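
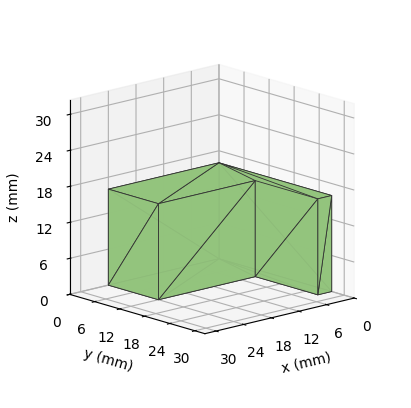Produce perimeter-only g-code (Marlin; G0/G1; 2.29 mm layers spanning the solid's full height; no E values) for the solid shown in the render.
Reading the render: the shape is an L-shaped prism: outer 24 × 27 mm, arm thicknesses ≈ 12 mm (horizontal) and 3 mm (vertical), extruded 16 mm in z (dimensions read to the nearest mm from the axis ticks). For the g-code, the solid's height is divided into equal slices at the stated Δz and each level perimeter traced with G1 moves after a G0 lift.

; perimeter-only toolpath
G21 ; units = mm
G90 ; absolute positioning
G28 ; home
; layer 1
G0 Z2.29
G0 X0.00 Y0.00
G1 X24.00 Y0.00
G1 X24.00 Y12.00
G1 X3.00 Y12.00
G1 X3.00 Y27.00
G1 X0.00 Y27.00
G1 X0.00 Y0.00
; layer 2
G0 Z4.57
G0 X0.00 Y0.00
G1 X24.00 Y0.00
G1 X24.00 Y12.00
G1 X3.00 Y12.00
G1 X3.00 Y27.00
G1 X0.00 Y27.00
G1 X0.00 Y0.00
; layer 3
G0 Z6.86
G0 X0.00 Y0.00
G1 X24.00 Y0.00
G1 X24.00 Y12.00
G1 X3.00 Y12.00
G1 X3.00 Y27.00
G1 X0.00 Y27.00
G1 X0.00 Y0.00
; layer 4
G0 Z9.14
G0 X0.00 Y0.00
G1 X24.00 Y0.00
G1 X24.00 Y12.00
G1 X3.00 Y12.00
G1 X3.00 Y27.00
G1 X0.00 Y27.00
G1 X0.00 Y0.00
; layer 5
G0 Z11.43
G0 X0.00 Y0.00
G1 X24.00 Y0.00
G1 X24.00 Y12.00
G1 X3.00 Y12.00
G1 X3.00 Y27.00
G1 X0.00 Y27.00
G1 X0.00 Y0.00
; layer 6
G0 Z13.71
G0 X0.00 Y0.00
G1 X24.00 Y0.00
G1 X24.00 Y12.00
G1 X3.00 Y12.00
G1 X3.00 Y27.00
G1 X0.00 Y27.00
G1 X0.00 Y0.00
; layer 7
G0 Z16.00
G0 X0.00 Y0.00
G1 X24.00 Y0.00
G1 X24.00 Y12.00
G1 X3.00 Y12.00
G1 X3.00 Y27.00
G1 X0.00 Y27.00
G1 X0.00 Y0.00
M2 ; end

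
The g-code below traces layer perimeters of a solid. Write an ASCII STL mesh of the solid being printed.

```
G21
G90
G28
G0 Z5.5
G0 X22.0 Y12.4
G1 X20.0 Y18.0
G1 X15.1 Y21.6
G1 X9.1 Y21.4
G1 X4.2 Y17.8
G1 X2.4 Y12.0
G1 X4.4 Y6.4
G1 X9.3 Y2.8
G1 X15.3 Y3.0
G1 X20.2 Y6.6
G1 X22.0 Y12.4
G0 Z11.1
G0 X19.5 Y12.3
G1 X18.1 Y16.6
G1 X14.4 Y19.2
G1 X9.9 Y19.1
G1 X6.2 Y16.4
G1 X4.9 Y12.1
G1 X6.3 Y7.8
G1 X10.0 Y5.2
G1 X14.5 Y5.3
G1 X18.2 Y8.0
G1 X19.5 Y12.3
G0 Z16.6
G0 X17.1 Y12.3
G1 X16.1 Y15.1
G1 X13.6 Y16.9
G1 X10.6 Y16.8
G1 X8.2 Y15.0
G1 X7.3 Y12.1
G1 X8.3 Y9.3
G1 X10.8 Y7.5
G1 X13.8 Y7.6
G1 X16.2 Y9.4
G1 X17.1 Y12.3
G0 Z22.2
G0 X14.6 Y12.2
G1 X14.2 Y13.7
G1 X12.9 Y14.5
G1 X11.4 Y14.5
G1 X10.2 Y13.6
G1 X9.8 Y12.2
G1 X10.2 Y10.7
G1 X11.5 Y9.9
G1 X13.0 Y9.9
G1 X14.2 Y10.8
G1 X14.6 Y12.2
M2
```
solid part
  facet normal 0.0000 0.0000 -1.0000
    outer loop
      vertex 15.8 23.9 0.0
      vertex 22.0 19.5 0.0
      vertex 24.4 12.4 0.0
    endloop
  endfacet
  facet normal 0.0000 0.0000 -1.0000
    outer loop
      vertex 8.3 23.7 0.0
      vertex 15.8 23.9 0.0
      vertex 24.4 12.4 0.0
    endloop
  endfacet
  facet normal 0.0000 0.0000 -1.0000
    outer loop
      vertex 2.2 19.2 0.0
      vertex 8.3 23.7 0.0
      vertex 24.4 12.4 0.0
    endloop
  endfacet
  facet normal 0.0000 0.0000 -1.0000
    outer loop
      vertex 0.0 12.0 0.0
      vertex 2.2 19.2 0.0
      vertex 24.4 12.4 0.0
    endloop
  endfacet
  facet normal 0.0000 0.0000 -1.0000
    outer loop
      vertex 2.4 4.9 0.0
      vertex 0.0 12.0 0.0
      vertex 24.4 12.4 0.0
    endloop
  endfacet
  facet normal 0.0000 0.0000 -1.0000
    outer loop
      vertex 8.6 0.5 0.0
      vertex 2.4 4.9 0.0
      vertex 24.4 12.4 0.0
    endloop
  endfacet
  facet normal 0.0000 0.0000 -1.0000
    outer loop
      vertex 16.1 0.7 0.0
      vertex 8.6 0.5 0.0
      vertex 24.4 12.4 0.0
    endloop
  endfacet
  facet normal 0.0000 0.0000 -1.0000
    outer loop
      vertex 22.2 5.2 0.0
      vertex 16.1 0.7 0.0
      vertex 24.4 12.4 0.0
    endloop
  endfacet
  facet normal 0.8736 0.2953 0.3869
    outer loop
      vertex 24.4 12.4 0.0
      vertex 22.0 19.5 0.0
      vertex 12.2 12.2 27.7
    endloop
  endfacet
  facet normal 0.5337 0.7520 0.3870
    outer loop
      vertex 22.0 19.5 0.0
      vertex 15.8 23.9 0.0
      vertex 12.2 12.2 27.7
    endloop
  endfacet
  facet normal -0.0246 0.9221 0.3863
    outer loop
      vertex 15.8 23.9 0.0
      vertex 8.3 23.7 0.0
      vertex 12.2 12.2 27.7
    endloop
  endfacet
  facet normal -0.5478 0.7426 0.3854
    outer loop
      vertex 8.3 23.7 0.0
      vertex 2.2 19.2 0.0
      vertex 12.2 12.2 27.7
    endloop
  endfacet
  facet normal -0.8820 0.2695 0.3865
    outer loop
      vertex 2.2 19.2 0.0
      vertex 0.0 12.0 0.0
      vertex 12.2 12.2 27.7
    endloop
  endfacet
  facet normal -0.8736 -0.2953 0.3869
    outer loop
      vertex 0.0 12.0 0.0
      vertex 2.4 4.9 0.0
      vertex 12.2 12.2 27.7
    endloop
  endfacet
  facet normal -0.5337 -0.7520 0.3870
    outer loop
      vertex 2.4 4.9 0.0
      vertex 8.6 0.5 0.0
      vertex 12.2 12.2 27.7
    endloop
  endfacet
  facet normal 0.0246 -0.9221 0.3863
    outer loop
      vertex 8.6 0.5 0.0
      vertex 16.1 0.7 0.0
      vertex 12.2 12.2 27.7
    endloop
  endfacet
  facet normal 0.5478 -0.7426 0.3854
    outer loop
      vertex 16.1 0.7 0.0
      vertex 22.2 5.2 0.0
      vertex 12.2 12.2 27.7
    endloop
  endfacet
  facet normal 0.8820 -0.2695 0.3865
    outer loop
      vertex 22.2 5.2 0.0
      vertex 24.4 12.4 0.0
      vertex 12.2 12.2 27.7
    endloop
  endfacet
endsolid part

The G0 Z moves step by Δz≈5.5 mm. The G1 loops shrink linearly with z, so the solid tapers from its base footprint up to z≈27.7. Closing with a flat bottom cap and the tapered top and triangulating gives 18 facets — a regular 10-sided pyramid, base circumscribed radius ≈ 12.2 mm, apex at z ≈ 27.7 mm.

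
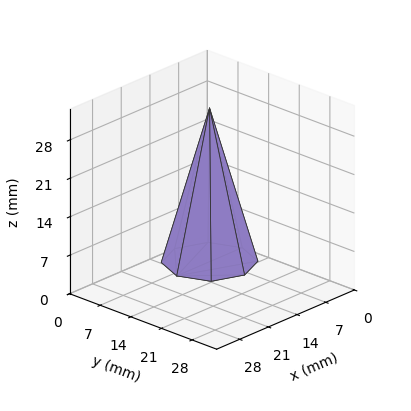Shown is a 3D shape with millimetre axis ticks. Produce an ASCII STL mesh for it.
Reading the render: the shape is a regular 8-sided pyramid, base circumscribed radius ≈ 8 mm, apex at z ≈ 28 mm (dimensions read to the nearest mm from the axis ticks). For the STL, each face is triangulated and given an outward normal.

solid part
  facet normal 0.0000 0.0000 -1.0000
    outer loop
      vertex 8.0 16.0 0.0
      vertex 13.7 13.7 0.0
      vertex 16.0 8.0 0.0
    endloop
  endfacet
  facet normal 0.0000 0.0000 -1.0000
    outer loop
      vertex 2.3 13.7 0.0
      vertex 8.0 16.0 0.0
      vertex 16.0 8.0 0.0
    endloop
  endfacet
  facet normal 0.0000 0.0000 -1.0000
    outer loop
      vertex 0.0 8.0 0.0
      vertex 2.3 13.7 0.0
      vertex 16.0 8.0 0.0
    endloop
  endfacet
  facet normal 0.0000 0.0000 -1.0000
    outer loop
      vertex 2.3 2.3 0.0
      vertex 0.0 8.0 0.0
      vertex 16.0 8.0 0.0
    endloop
  endfacet
  facet normal 0.0000 0.0000 -1.0000
    outer loop
      vertex 8.0 0.0 0.0
      vertex 2.3 2.3 0.0
      vertex 16.0 8.0 0.0
    endloop
  endfacet
  facet normal 0.0000 0.0000 -1.0000
    outer loop
      vertex 13.7 2.3 0.0
      vertex 8.0 0.0 0.0
      vertex 16.0 8.0 0.0
    endloop
  endfacet
  facet normal 0.8964 0.3617 0.2561
    outer loop
      vertex 16.0 8.0 0.0
      vertex 13.7 13.7 0.0
      vertex 8.0 8.0 28.0
    endloop
  endfacet
  facet normal 0.3617 0.8964 0.2561
    outer loop
      vertex 13.7 13.7 0.0
      vertex 8.0 16.0 0.0
      vertex 8.0 8.0 28.0
    endloop
  endfacet
  facet normal -0.3617 0.8964 0.2561
    outer loop
      vertex 8.0 16.0 0.0
      vertex 2.3 13.7 0.0
      vertex 8.0 8.0 28.0
    endloop
  endfacet
  facet normal -0.8964 0.3617 0.2561
    outer loop
      vertex 2.3 13.7 0.0
      vertex 0.0 8.0 0.0
      vertex 8.0 8.0 28.0
    endloop
  endfacet
  facet normal -0.8964 -0.3617 0.2561
    outer loop
      vertex 0.0 8.0 0.0
      vertex 2.3 2.3 0.0
      vertex 8.0 8.0 28.0
    endloop
  endfacet
  facet normal -0.3617 -0.8964 0.2561
    outer loop
      vertex 2.3 2.3 0.0
      vertex 8.0 0.0 0.0
      vertex 8.0 8.0 28.0
    endloop
  endfacet
  facet normal 0.3617 -0.8964 0.2561
    outer loop
      vertex 8.0 0.0 0.0
      vertex 13.7 2.3 0.0
      vertex 8.0 8.0 28.0
    endloop
  endfacet
  facet normal 0.8964 -0.3617 0.2561
    outer loop
      vertex 13.7 2.3 0.0
      vertex 16.0 8.0 0.0
      vertex 8.0 8.0 28.0
    endloop
  endfacet
endsolid part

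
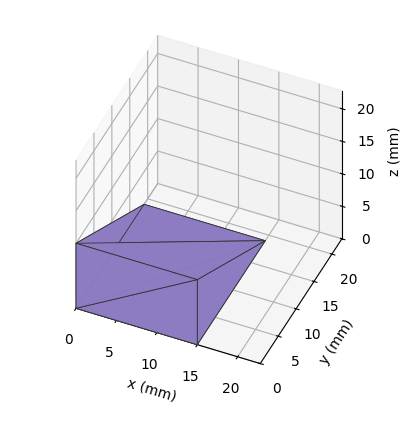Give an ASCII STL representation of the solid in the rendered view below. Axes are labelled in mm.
Reading the render: the shape is a wedge (ramp): 15 × 19 mm base, rising to 10 mm along the y=0 edge and sloping linearly to z=0 at y=19 (dimensions read to the nearest mm from the axis ticks). For the STL, each face is triangulated and given an outward normal.

solid part
  facet normal 0.0000 0.0000 -1.0000
    outer loop
      vertex 15.000 19.000 0.000
      vertex 15.000 0.000 0.000
      vertex 0.000 0.000 0.000
    endloop
  endfacet
  facet normal 0.0000 0.0000 -1.0000
    outer loop
      vertex 0.000 19.000 0.000
      vertex 15.000 19.000 0.000
      vertex 0.000 0.000 0.000
    endloop
  endfacet
  facet normal 0.0000 -1.0000 0.0000
    outer loop
      vertex 0.000 0.000 0.000
      vertex 15.000 0.000 0.000
      vertex 15.000 0.000 10.000
    endloop
  endfacet
  facet normal 0.0000 -1.0000 0.0000
    outer loop
      vertex 0.000 0.000 0.000
      vertex 15.000 0.000 10.000
      vertex 0.000 0.000 10.000
    endloop
  endfacet
  facet normal 0.0000 0.4657 0.8849
    outer loop
      vertex 0.000 0.000 10.000
      vertex 15.000 0.000 10.000
      vertex 15.000 19.000 0.000
    endloop
  endfacet
  facet normal 0.0000 0.4657 0.8849
    outer loop
      vertex 0.000 0.000 10.000
      vertex 15.000 19.000 0.000
      vertex 0.000 19.000 0.000
    endloop
  endfacet
  facet normal -1.0000 0.0000 0.0000
    outer loop
      vertex 0.000 0.000 10.000
      vertex 0.000 19.000 0.000
      vertex 0.000 0.000 0.000
    endloop
  endfacet
  facet normal 1.0000 0.0000 0.0000
    outer loop
      vertex 15.000 0.000 0.000
      vertex 15.000 19.000 0.000
      vertex 15.000 0.000 10.000
    endloop
  endfacet
endsolid part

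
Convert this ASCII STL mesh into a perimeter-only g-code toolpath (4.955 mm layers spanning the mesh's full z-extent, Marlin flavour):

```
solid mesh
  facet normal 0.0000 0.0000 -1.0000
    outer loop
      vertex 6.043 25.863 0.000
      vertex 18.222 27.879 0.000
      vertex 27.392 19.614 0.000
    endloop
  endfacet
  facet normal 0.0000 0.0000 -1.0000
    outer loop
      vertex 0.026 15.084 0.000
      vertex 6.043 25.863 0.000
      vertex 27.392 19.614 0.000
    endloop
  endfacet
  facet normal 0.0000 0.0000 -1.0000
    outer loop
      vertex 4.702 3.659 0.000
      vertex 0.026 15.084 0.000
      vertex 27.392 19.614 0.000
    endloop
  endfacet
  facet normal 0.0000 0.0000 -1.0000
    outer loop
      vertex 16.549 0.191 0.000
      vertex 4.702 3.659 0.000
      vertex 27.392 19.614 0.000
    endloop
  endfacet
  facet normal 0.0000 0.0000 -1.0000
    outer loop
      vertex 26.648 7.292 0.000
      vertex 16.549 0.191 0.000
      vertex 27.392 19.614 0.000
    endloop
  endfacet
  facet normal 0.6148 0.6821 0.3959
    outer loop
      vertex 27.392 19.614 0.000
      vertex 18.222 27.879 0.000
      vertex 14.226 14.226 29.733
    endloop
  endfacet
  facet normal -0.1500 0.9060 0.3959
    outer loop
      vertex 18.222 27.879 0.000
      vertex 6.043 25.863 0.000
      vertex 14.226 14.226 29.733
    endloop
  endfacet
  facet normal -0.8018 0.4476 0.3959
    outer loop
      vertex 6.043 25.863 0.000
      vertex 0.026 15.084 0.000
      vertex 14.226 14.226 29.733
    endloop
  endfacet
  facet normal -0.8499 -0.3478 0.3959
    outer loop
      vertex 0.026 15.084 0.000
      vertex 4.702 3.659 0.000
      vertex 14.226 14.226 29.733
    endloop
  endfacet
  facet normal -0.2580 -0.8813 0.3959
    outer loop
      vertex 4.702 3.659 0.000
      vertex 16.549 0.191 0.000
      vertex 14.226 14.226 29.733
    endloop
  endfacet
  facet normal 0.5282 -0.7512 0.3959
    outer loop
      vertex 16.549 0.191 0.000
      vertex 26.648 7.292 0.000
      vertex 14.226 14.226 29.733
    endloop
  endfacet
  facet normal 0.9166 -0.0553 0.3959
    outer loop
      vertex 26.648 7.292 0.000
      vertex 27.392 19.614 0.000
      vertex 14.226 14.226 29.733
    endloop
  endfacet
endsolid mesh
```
; perimeter-only toolpath
G21 ; units = mm
G90 ; absolute positioning
G28 ; home
; layer 1
G0 Z4.955
G0 X25.198 Y18.716
G1 X17.556 Y25.604
G1 X7.407 Y23.924
G1 X2.393 Y14.941
G1 X6.289 Y5.420
G1 X16.162 Y2.530
G1 X24.578 Y8.448
G1 X25.198 Y18.716
; layer 2
G0 Z9.911
G0 X23.003 Y17.818
G1 X16.890 Y23.328
G1 X8.771 Y21.984
G1 X4.759 Y14.798
G1 X7.877 Y7.181
G1 X15.775 Y4.869
G1 X22.507 Y9.603
G1 X23.003 Y17.818
; layer 3
G0 Z14.866
G0 X20.809 Y16.920
G1 X16.224 Y21.053
G1 X10.135 Y20.044
G1 X7.126 Y14.655
G1 X9.464 Y8.943
G1 X15.387 Y7.209
G1 X20.437 Y10.759
G1 X20.809 Y16.920
; layer 4
G0 Z19.822
G0 X18.615 Y16.022
G1 X15.558 Y18.777
G1 X11.498 Y18.105
G1 X9.493 Y14.512
G1 X11.051 Y10.704
G1 X15.000 Y9.548
G1 X18.367 Y11.915
G1 X18.615 Y16.022
; layer 5
G0 Z24.777
G0 X16.420 Y15.124
G1 X14.892 Y16.502
G1 X12.862 Y16.166
G1 X11.859 Y14.369
G1 X12.639 Y12.465
G1 X14.613 Y11.887
G1 X16.296 Y13.070
G1 X16.420 Y15.124
M2 ; end

The solid is a regular 7-sided pyramid, base circumscribed radius ≈ 14.2 mm, apex at z ≈ 29.7 mm. Slicing at Δz = 4.955 mm — 6 equal slices spanning the solid's height, so layer i sits at z = i·h/6 — gives 5 non-empty perimeters. Each is a 7-segment closed polygon; G0 lifts to the layer z and rapids to the start vertex, then G1 traces the edges. The cross-section shrinks linearly with z (the slice at the apex is degenerate and omitted).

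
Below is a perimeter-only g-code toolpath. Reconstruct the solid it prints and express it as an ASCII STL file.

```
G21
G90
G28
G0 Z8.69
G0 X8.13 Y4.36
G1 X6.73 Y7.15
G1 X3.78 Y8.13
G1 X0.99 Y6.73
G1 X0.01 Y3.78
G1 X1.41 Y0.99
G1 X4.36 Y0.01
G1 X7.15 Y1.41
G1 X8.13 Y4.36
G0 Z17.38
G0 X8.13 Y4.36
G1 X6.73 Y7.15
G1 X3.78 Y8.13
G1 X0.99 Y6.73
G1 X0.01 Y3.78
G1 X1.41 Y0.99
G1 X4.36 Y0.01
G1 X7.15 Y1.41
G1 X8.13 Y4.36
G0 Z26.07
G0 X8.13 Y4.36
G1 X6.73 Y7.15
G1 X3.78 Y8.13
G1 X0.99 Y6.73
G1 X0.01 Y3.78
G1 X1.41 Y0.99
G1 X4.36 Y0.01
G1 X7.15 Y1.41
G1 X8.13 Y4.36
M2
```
solid part
  facet normal 0.0000 0.0000 -1.0000
    outer loop
      vertex 3.78 8.13 0.00
      vertex 6.73 7.15 0.00
      vertex 8.13 4.36 0.00
    endloop
  endfacet
  facet normal 0.0000 0.0000 -1.0000
    outer loop
      vertex 0.99 6.73 0.00
      vertex 3.78 8.13 0.00
      vertex 8.13 4.36 0.00
    endloop
  endfacet
  facet normal 0.0000 0.0000 -1.0000
    outer loop
      vertex 0.01 3.78 0.00
      vertex 0.99 6.73 0.00
      vertex 8.13 4.36 0.00
    endloop
  endfacet
  facet normal 0.0000 0.0000 -1.0000
    outer loop
      vertex 1.41 0.99 0.00
      vertex 0.01 3.78 0.00
      vertex 8.13 4.36 0.00
    endloop
  endfacet
  facet normal 0.0000 0.0000 -1.0000
    outer loop
      vertex 4.36 0.01 0.00
      vertex 1.41 0.99 0.00
      vertex 8.13 4.36 0.00
    endloop
  endfacet
  facet normal 0.0000 0.0000 -1.0000
    outer loop
      vertex 7.15 1.41 0.00
      vertex 4.36 0.01 0.00
      vertex 8.13 4.36 0.00
    endloop
  endfacet
  facet normal 0.0000 0.0000 1.0000
    outer loop
      vertex 8.13 4.36 26.07
      vertex 6.73 7.15 26.07
      vertex 3.78 8.13 26.07
    endloop
  endfacet
  facet normal 0.0000 0.0000 1.0000
    outer loop
      vertex 8.13 4.36 26.07
      vertex 3.78 8.13 26.07
      vertex 0.99 6.73 26.07
    endloop
  endfacet
  facet normal 0.0000 0.0000 1.0000
    outer loop
      vertex 8.13 4.36 26.07
      vertex 0.99 6.73 26.07
      vertex 0.01 3.78 26.07
    endloop
  endfacet
  facet normal 0.0000 0.0000 1.0000
    outer loop
      vertex 8.13 4.36 26.07
      vertex 0.01 3.78 26.07
      vertex 1.41 0.99 26.07
    endloop
  endfacet
  facet normal 0.0000 0.0000 1.0000
    outer loop
      vertex 8.13 4.36 26.07
      vertex 1.41 0.99 26.07
      vertex 4.36 0.01 26.07
    endloop
  endfacet
  facet normal 0.0000 0.0000 1.0000
    outer loop
      vertex 8.13 4.36 26.07
      vertex 4.36 0.01 26.07
      vertex 7.15 1.41 26.07
    endloop
  endfacet
  facet normal 0.8938 0.4485 0.0000
    outer loop
      vertex 8.13 4.36 0.00
      vertex 6.73 7.15 0.00
      vertex 6.73 7.15 26.07
    endloop
  endfacet
  facet normal 0.8938 0.4485 0.0000
    outer loop
      vertex 8.13 4.36 0.00
      vertex 6.73 7.15 26.07
      vertex 8.13 4.36 26.07
    endloop
  endfacet
  facet normal 0.3153 0.9490 0.0000
    outer loop
      vertex 6.73 7.15 0.00
      vertex 3.78 8.13 0.00
      vertex 3.78 8.13 26.07
    endloop
  endfacet
  facet normal 0.3153 0.9490 0.0000
    outer loop
      vertex 6.73 7.15 0.00
      vertex 3.78 8.13 26.07
      vertex 6.73 7.15 26.07
    endloop
  endfacet
  facet normal -0.4485 0.8938 0.0000
    outer loop
      vertex 3.78 8.13 0.00
      vertex 0.99 6.73 0.00
      vertex 0.99 6.73 26.07
    endloop
  endfacet
  facet normal -0.4485 0.8938 0.0000
    outer loop
      vertex 3.78 8.13 0.00
      vertex 0.99 6.73 26.07
      vertex 3.78 8.13 26.07
    endloop
  endfacet
  facet normal -0.9490 0.3153 0.0000
    outer loop
      vertex 0.99 6.73 0.00
      vertex 0.01 3.78 0.00
      vertex 0.01 3.78 26.07
    endloop
  endfacet
  facet normal -0.9490 0.3153 0.0000
    outer loop
      vertex 0.99 6.73 0.00
      vertex 0.01 3.78 26.07
      vertex 0.99 6.73 26.07
    endloop
  endfacet
  facet normal -0.8938 -0.4485 0.0000
    outer loop
      vertex 0.01 3.78 0.00
      vertex 1.41 0.99 0.00
      vertex 1.41 0.99 26.07
    endloop
  endfacet
  facet normal -0.8938 -0.4485 0.0000
    outer loop
      vertex 0.01 3.78 0.00
      vertex 1.41 0.99 26.07
      vertex 0.01 3.78 26.07
    endloop
  endfacet
  facet normal -0.3153 -0.9490 0.0000
    outer loop
      vertex 1.41 0.99 0.00
      vertex 4.36 0.01 0.00
      vertex 4.36 0.01 26.07
    endloop
  endfacet
  facet normal -0.3153 -0.9490 0.0000
    outer loop
      vertex 1.41 0.99 0.00
      vertex 4.36 0.01 26.07
      vertex 1.41 0.99 26.07
    endloop
  endfacet
  facet normal 0.4485 -0.8938 0.0000
    outer loop
      vertex 4.36 0.01 0.00
      vertex 7.15 1.41 0.00
      vertex 7.15 1.41 26.07
    endloop
  endfacet
  facet normal 0.4485 -0.8938 0.0000
    outer loop
      vertex 4.36 0.01 0.00
      vertex 7.15 1.41 26.07
      vertex 4.36 0.01 26.07
    endloop
  endfacet
  facet normal 0.9490 -0.3153 0.0000
    outer loop
      vertex 7.15 1.41 0.00
      vertex 8.13 4.36 0.00
      vertex 8.13 4.36 26.07
    endloop
  endfacet
  facet normal 0.9490 -0.3153 0.0000
    outer loop
      vertex 7.15 1.41 0.00
      vertex 8.13 4.36 26.07
      vertex 7.15 1.41 26.07
    endloop
  endfacet
endsolid part

The G0 Z moves step by Δz≈8.69 mm. Every layer's G1 loop is the same polygon, so the solid is a straight extrusion of it from z=0 to z≈26.1. Closing with flat bottom and top caps and triangulating gives 28 facets — a regular 8-sided prism (a cylinder approximated with 8 flat sides), circumscribed radius ≈ 4.07 mm, height ≈ 26.1 mm.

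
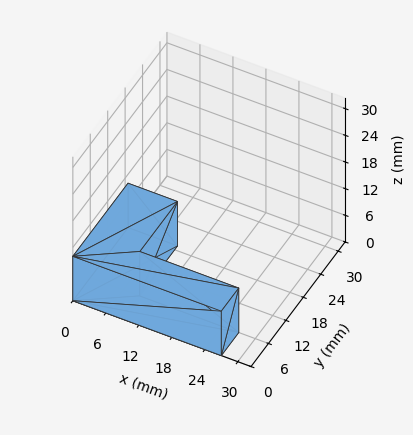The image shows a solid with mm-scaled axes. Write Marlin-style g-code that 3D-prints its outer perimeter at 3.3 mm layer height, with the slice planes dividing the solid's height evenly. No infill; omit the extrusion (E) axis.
Reading the render: the shape is an L-shaped prism: outer 27 × 19 mm, arm thicknesses ≈ 6 mm (horizontal) and 9 mm (vertical), extruded 10 mm in z (dimensions read to the nearest mm from the axis ticks). For the g-code, the solid's height is divided into equal slices at the stated Δz and each level perimeter traced with G1 moves after a G0 lift.

; perimeter-only toolpath
G21 ; units = mm
G90 ; absolute positioning
G28 ; home
; layer 1
G0 Z3.3
G0 X0.0 Y0.0
G1 X27.0 Y0.0
G1 X27.0 Y6.0
G1 X9.0 Y6.0
G1 X9.0 Y19.0
G1 X0.0 Y19.0
G1 X0.0 Y0.0
; layer 2
G0 Z6.7
G0 X0.0 Y0.0
G1 X27.0 Y0.0
G1 X27.0 Y6.0
G1 X9.0 Y6.0
G1 X9.0 Y19.0
G1 X0.0 Y19.0
G1 X0.0 Y0.0
; layer 3
G0 Z10.0
G0 X0.0 Y0.0
G1 X27.0 Y0.0
G1 X27.0 Y6.0
G1 X9.0 Y6.0
G1 X9.0 Y19.0
G1 X0.0 Y19.0
G1 X0.0 Y0.0
M2 ; end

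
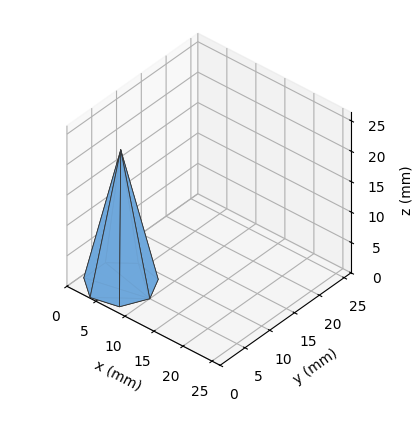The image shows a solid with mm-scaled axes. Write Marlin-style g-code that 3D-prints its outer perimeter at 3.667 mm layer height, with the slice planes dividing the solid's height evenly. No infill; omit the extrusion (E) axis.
Reading the render: the shape is a regular 7-sided pyramid, base circumscribed radius ≈ 5 mm, apex at z ≈ 22 mm (dimensions read to the nearest mm from the axis ticks). For the g-code, the solid's height is divided into equal slices at the stated Δz and each level perimeter traced with G1 moves after a G0 lift.

; perimeter-only toolpath
G21 ; units = mm
G90 ; absolute positioning
G28 ; home
; layer 1
G0 Z3.667
G0 X9.167 Y5.000
G1 X7.598 Y8.258
G1 X4.072 Y9.063
G1 X1.246 Y6.807
G1 X1.246 Y3.192
G1 X4.072 Y0.937
G1 X7.598 Y1.742
G1 X9.167 Y5.000
; layer 2
G0 Z7.333
G0 X8.333 Y5.000
G1 X7.078 Y7.606
G1 X4.258 Y8.250
G1 X1.997 Y6.446
G1 X1.997 Y3.554
G1 X4.258 Y1.750
G1 X7.078 Y2.394
G1 X8.333 Y5.000
; layer 3
G0 Z11.000
G0 X7.500 Y5.000
G1 X6.559 Y6.955
G1 X4.444 Y7.438
G1 X2.748 Y6.085
G1 X2.748 Y3.915
G1 X4.444 Y2.562
G1 X6.559 Y3.046
G1 X7.500 Y5.000
; layer 4
G0 Z14.667
G0 X6.667 Y5.000
G1 X6.039 Y6.303
G1 X4.629 Y6.625
G1 X3.498 Y5.723
G1 X3.498 Y4.277
G1 X4.629 Y3.375
G1 X6.039 Y3.697
G1 X6.667 Y5.000
; layer 5
G0 Z18.333
G0 X5.833 Y5.000
G1 X5.519 Y5.652
G1 X4.814 Y5.812
G1 X4.249 Y5.361
G1 X4.249 Y4.638
G1 X4.814 Y4.187
G1 X5.519 Y4.348
G1 X5.833 Y5.000
M2 ; end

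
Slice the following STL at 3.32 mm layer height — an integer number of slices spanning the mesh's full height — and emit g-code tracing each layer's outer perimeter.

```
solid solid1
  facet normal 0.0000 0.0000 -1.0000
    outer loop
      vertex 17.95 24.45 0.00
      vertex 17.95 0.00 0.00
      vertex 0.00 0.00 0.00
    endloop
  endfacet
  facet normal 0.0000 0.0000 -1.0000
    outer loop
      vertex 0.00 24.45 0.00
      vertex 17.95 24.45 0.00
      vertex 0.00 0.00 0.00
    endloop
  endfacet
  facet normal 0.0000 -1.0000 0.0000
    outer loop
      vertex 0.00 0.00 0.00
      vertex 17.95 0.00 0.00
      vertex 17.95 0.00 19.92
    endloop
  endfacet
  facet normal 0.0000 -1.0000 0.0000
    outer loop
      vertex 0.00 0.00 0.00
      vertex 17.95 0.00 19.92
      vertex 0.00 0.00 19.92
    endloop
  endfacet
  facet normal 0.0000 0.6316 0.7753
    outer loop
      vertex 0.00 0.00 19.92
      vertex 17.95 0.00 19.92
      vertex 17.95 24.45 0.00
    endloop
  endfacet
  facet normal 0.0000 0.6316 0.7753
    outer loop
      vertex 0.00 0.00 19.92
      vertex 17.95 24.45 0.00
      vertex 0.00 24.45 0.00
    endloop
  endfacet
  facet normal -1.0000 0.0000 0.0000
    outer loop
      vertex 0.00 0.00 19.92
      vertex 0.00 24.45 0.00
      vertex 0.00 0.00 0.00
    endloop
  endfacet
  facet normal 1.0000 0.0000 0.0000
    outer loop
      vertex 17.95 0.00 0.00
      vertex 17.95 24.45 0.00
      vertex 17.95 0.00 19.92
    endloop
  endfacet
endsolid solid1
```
; perimeter-only toolpath
G21 ; units = mm
G90 ; absolute positioning
G28 ; home
; layer 1
G0 Z3.32
G0 X0.00 Y0.00
G1 X17.95 Y0.00
G1 X17.95 Y20.38
G1 X0.00 Y20.38
G1 X0.00 Y0.00
; layer 2
G0 Z6.64
G0 X0.00 Y0.00
G1 X17.95 Y0.00
G1 X17.95 Y16.30
G1 X0.00 Y16.30
G1 X0.00 Y0.00
; layer 3
G0 Z9.96
G0 X0.00 Y0.00
G1 X17.95 Y0.00
G1 X17.95 Y12.22
G1 X0.00 Y12.22
G1 X0.00 Y0.00
; layer 4
G0 Z13.28
G0 X0.00 Y0.00
G1 X17.95 Y0.00
G1 X17.95 Y8.15
G1 X0.00 Y8.15
G1 X0.00 Y0.00
; layer 5
G0 Z16.60
G0 X0.00 Y0.00
G1 X17.95 Y0.00
G1 X17.95 Y4.07
G1 X0.00 Y4.07
G1 X0.00 Y0.00
M2 ; end

The solid is a wedge (ramp): 17.9 × 24.4 mm base, rising to 19.9 mm along the y=0 edge and sloping linearly to z=0 at y=24.4. Slicing at Δz = 3.32 mm — 6 equal slices spanning the solid's height, so layer i sits at z = i·h/6 — gives 5 non-empty perimeters. Each is a 4-segment closed polygon; G0 lifts to the layer z and rapids to the start vertex, then G1 traces the edges. The cross-section shrinks linearly with z (the slice at the apex is degenerate and omitted).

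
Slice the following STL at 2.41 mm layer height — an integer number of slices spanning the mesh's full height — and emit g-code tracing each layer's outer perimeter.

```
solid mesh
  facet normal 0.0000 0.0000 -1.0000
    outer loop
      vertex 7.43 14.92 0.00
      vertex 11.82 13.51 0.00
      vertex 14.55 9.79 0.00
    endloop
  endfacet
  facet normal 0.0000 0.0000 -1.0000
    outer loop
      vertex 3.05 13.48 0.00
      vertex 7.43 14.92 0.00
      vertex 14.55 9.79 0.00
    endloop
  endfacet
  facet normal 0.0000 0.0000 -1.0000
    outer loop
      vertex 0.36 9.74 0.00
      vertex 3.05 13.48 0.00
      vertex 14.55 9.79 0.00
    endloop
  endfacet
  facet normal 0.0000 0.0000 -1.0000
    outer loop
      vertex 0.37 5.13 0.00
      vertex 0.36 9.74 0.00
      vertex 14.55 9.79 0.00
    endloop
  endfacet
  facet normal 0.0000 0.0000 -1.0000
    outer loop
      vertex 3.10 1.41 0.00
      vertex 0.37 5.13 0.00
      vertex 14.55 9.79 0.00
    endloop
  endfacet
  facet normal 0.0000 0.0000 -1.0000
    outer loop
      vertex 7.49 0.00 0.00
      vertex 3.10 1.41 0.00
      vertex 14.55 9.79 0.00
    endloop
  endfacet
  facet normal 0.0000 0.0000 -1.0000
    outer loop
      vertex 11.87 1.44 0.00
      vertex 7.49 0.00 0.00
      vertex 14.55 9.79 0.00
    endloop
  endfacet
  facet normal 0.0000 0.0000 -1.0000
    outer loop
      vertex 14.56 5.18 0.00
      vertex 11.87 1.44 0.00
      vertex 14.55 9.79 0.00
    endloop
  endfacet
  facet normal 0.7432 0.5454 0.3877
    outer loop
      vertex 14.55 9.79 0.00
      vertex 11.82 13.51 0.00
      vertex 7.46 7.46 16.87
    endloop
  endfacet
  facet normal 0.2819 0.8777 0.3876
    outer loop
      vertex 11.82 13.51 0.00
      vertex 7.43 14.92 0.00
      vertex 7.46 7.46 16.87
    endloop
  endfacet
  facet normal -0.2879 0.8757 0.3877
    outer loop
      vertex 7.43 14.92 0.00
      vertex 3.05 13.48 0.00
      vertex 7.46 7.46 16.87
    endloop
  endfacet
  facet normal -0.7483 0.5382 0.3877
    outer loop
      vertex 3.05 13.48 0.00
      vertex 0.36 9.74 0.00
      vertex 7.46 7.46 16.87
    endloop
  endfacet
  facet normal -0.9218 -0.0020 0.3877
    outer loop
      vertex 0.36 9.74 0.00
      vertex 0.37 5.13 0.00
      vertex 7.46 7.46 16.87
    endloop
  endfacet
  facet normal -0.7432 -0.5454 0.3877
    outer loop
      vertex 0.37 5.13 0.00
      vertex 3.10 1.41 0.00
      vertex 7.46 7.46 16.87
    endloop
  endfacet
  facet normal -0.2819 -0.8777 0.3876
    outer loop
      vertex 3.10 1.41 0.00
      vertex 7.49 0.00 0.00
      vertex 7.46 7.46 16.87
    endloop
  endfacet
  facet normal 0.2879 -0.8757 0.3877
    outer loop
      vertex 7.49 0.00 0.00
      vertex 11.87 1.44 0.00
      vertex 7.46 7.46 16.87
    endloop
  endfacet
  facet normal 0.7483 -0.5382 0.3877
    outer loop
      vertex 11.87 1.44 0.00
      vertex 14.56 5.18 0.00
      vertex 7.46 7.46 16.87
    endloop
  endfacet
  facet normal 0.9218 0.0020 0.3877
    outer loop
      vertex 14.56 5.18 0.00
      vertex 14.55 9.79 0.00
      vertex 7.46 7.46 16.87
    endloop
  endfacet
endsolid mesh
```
; perimeter-only toolpath
G21 ; units = mm
G90 ; absolute positioning
G28 ; home
; layer 1
G0 Z2.41
G0 X13.54 Y9.46
G1 X11.20 Y12.65
G1 X7.43 Y13.85
G1 X3.68 Y12.62
G1 X1.37 Y9.41
G1 X1.38 Y5.46
G1 X3.72 Y2.27
G1 X7.49 Y1.07
G1 X11.24 Y2.30
G1 X13.55 Y5.51
G1 X13.54 Y9.46
; layer 2
G0 Z4.82
G0 X12.52 Y9.12
G1 X10.57 Y11.78
G1 X7.44 Y12.79
G1 X4.31 Y11.76
G1 X2.39 Y9.09
G1 X2.40 Y5.80
G1 X4.35 Y3.14
G1 X7.48 Y2.13
G1 X10.61 Y3.16
G1 X12.53 Y5.83
G1 X12.52 Y9.12
; layer 3
G0 Z7.23
G0 X11.51 Y8.79
G1 X9.95 Y10.92
G1 X7.44 Y11.72
G1 X4.94 Y10.90
G1 X3.40 Y8.76
G1 X3.41 Y6.13
G1 X4.97 Y4.00
G1 X7.48 Y3.20
G1 X9.98 Y4.02
G1 X11.52 Y6.16
G1 X11.51 Y8.79
; layer 4
G0 Z9.64
G0 X10.50 Y8.46
G1 X9.33 Y10.05
G1 X7.45 Y10.66
G1 X5.57 Y10.04
G1 X4.42 Y8.44
G1 X4.42 Y6.46
G1 X5.59 Y4.87
G1 X7.47 Y4.26
G1 X9.35 Y4.88
G1 X10.50 Y6.48
G1 X10.50 Y8.46
; layer 5
G0 Z12.05
G0 X9.49 Y8.13
G1 X8.71 Y9.19
G1 X7.45 Y9.59
G1 X6.20 Y9.18
G1 X5.43 Y8.11
G1 X5.43 Y6.79
G1 X6.21 Y5.73
G1 X7.47 Y5.33
G1 X8.72 Y5.74
G1 X9.49 Y6.81
G1 X9.49 Y8.13
; layer 6
G0 Z14.46
G0 X8.47 Y7.79
G1 X8.08 Y8.32
G1 X7.46 Y8.53
G1 X6.83 Y8.32
G1 X6.45 Y7.79
G1 X6.45 Y7.13
G1 X6.84 Y6.60
G1 X7.46 Y6.39
G1 X8.09 Y6.60
G1 X8.47 Y7.13
G1 X8.47 Y7.79
M2 ; end

The solid is a regular 10-sided pyramid, base circumscribed radius ≈ 7.46 mm, apex at z ≈ 16.9 mm. Slicing at Δz = 2.41 mm — 7 equal slices spanning the solid's height, so layer i sits at z = i·h/7 — gives 6 non-empty perimeters. Each is a 10-segment closed polygon; G0 lifts to the layer z and rapids to the start vertex, then G1 traces the edges. The cross-section shrinks linearly with z (the slice at the apex is degenerate and omitted).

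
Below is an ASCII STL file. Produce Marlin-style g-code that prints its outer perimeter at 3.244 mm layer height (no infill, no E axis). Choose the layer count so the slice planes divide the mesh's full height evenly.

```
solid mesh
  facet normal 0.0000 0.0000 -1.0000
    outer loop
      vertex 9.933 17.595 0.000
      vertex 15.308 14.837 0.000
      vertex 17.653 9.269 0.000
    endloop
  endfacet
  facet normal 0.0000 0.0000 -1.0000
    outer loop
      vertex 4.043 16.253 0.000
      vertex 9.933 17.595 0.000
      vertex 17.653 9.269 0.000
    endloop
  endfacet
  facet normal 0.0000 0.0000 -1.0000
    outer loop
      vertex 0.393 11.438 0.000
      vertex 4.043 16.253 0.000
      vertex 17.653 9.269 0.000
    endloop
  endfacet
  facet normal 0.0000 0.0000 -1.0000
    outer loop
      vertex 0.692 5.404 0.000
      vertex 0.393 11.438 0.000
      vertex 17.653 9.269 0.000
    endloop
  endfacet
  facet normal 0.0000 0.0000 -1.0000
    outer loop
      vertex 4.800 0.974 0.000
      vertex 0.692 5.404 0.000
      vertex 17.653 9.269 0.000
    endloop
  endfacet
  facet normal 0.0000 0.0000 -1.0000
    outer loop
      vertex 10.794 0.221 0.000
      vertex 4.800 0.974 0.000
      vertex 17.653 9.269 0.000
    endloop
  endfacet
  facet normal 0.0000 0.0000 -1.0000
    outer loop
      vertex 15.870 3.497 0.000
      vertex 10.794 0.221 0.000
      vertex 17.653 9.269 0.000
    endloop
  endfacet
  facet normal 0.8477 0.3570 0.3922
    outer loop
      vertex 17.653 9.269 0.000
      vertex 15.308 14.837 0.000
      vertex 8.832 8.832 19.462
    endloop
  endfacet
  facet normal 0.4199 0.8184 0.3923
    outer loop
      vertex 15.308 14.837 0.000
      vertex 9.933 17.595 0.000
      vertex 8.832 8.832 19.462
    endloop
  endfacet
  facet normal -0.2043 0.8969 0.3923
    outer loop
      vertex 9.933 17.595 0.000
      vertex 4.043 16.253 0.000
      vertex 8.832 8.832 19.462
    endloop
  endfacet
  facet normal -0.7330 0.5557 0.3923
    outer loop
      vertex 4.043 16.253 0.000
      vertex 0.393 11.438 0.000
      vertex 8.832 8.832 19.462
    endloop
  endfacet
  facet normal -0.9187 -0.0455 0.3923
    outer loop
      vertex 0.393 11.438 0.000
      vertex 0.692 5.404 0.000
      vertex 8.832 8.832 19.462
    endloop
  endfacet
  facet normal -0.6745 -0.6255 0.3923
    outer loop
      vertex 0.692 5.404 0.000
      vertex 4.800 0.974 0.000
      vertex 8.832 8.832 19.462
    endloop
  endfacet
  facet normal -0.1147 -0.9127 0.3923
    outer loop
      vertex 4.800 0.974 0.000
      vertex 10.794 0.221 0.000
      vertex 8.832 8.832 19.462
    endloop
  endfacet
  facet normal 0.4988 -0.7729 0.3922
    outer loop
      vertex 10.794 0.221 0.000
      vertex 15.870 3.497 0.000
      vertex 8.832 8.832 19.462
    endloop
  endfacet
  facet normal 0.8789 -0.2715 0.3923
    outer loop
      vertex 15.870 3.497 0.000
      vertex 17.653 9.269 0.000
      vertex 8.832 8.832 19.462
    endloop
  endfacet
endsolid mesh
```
; perimeter-only toolpath
G21 ; units = mm
G90 ; absolute positioning
G28 ; home
; layer 1
G0 Z3.244
G0 X16.183 Y9.196
G1 X14.229 Y13.836
G1 X9.749 Y16.134
G1 X4.841 Y15.016
G1 X1.799 Y11.004
G1 X2.049 Y5.975
G1 X5.472 Y2.284
G1 X10.467 Y1.656
G1 X14.697 Y4.386
G1 X16.183 Y9.196
; layer 2
G0 Z6.487
G0 X14.713 Y9.123
G1 X13.149 Y12.835
G1 X9.566 Y14.674
G1 X5.639 Y13.779
G1 X3.206 Y10.569
G1 X3.405 Y6.547
G1 X6.144 Y3.593
G1 X10.140 Y3.091
G1 X13.524 Y5.275
G1 X14.713 Y9.123
; layer 3
G0 Z9.731
G0 X13.242 Y9.050
G1 X12.070 Y11.835
G1 X9.383 Y13.213
G1 X6.438 Y12.543
G1 X4.613 Y10.135
G1 X4.762 Y7.118
G1 X6.816 Y4.903
G1 X9.813 Y4.527
G1 X12.351 Y6.165
G1 X13.242 Y9.050
; layer 4
G0 Z12.975
G0 X11.772 Y8.978
G1 X10.991 Y10.834
G1 X9.199 Y11.753
G1 X7.236 Y11.306
G1 X6.019 Y9.701
G1 X6.119 Y7.689
G1 X7.488 Y6.213
G1 X9.486 Y5.962
G1 X11.178 Y7.054
G1 X11.772 Y8.978
; layer 5
G0 Z16.218
G0 X10.302 Y8.905
G1 X9.911 Y9.833
G1 X9.016 Y10.293
G1 X8.034 Y10.069
G1 X7.426 Y9.266
G1 X7.475 Y8.261
G1 X8.160 Y7.522
G1 X9.159 Y7.397
G1 X10.005 Y7.943
G1 X10.302 Y8.905
M2 ; end

The solid is a regular 9-sided pyramid, base circumscribed radius ≈ 8.83 mm, apex at z ≈ 19.5 mm. Slicing at Δz = 3.244 mm — 6 equal slices spanning the solid's height, so layer i sits at z = i·h/6 — gives 5 non-empty perimeters. Each is a 9-segment closed polygon; G0 lifts to the layer z and rapids to the start vertex, then G1 traces the edges. The cross-section shrinks linearly with z (the slice at the apex is degenerate and omitted).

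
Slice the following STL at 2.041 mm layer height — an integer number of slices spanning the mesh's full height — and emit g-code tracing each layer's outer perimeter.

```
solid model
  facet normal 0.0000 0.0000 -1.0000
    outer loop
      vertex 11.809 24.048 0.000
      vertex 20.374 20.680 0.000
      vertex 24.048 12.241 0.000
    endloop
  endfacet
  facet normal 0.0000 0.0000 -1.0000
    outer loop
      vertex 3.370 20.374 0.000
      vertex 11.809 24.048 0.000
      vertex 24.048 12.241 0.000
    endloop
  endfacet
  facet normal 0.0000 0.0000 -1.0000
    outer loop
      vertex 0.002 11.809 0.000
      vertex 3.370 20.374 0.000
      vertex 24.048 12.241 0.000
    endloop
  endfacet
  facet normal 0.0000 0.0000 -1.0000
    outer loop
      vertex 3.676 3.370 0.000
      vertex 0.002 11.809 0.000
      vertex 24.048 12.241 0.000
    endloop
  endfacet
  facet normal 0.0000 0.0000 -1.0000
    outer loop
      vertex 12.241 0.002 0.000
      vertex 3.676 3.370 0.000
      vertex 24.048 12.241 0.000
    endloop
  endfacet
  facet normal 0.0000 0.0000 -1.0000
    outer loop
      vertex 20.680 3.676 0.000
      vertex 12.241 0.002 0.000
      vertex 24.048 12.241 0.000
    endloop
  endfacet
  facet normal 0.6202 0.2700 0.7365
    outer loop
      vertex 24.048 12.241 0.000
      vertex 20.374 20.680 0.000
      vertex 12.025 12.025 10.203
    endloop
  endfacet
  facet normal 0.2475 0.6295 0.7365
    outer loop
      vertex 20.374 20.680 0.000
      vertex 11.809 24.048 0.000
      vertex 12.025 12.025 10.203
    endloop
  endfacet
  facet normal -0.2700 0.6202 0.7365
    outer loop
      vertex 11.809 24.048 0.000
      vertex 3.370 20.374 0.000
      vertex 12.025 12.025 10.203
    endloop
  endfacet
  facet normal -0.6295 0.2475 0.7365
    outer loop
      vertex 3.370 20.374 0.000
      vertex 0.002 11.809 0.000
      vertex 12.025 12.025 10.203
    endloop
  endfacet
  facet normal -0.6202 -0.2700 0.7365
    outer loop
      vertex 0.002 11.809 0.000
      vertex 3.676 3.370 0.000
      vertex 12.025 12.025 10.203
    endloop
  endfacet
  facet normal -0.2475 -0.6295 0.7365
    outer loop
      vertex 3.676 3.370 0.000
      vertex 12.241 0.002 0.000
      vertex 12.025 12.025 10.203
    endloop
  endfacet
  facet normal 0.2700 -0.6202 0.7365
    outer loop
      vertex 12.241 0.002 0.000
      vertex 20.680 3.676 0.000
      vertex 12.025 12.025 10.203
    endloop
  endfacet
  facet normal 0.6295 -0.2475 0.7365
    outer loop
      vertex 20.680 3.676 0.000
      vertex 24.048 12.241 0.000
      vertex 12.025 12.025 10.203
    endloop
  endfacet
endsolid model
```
; perimeter-only toolpath
G21 ; units = mm
G90 ; absolute positioning
G28 ; home
; layer 1
G0 Z2.041
G0 X21.643 Y12.198
G1 X18.704 Y18.949
G1 X11.852 Y21.643
G1 X5.101 Y18.704
G1 X2.407 Y11.852
G1 X5.346 Y5.101
G1 X12.198 Y2.407
G1 X18.949 Y5.346
G1 X21.643 Y12.198
; layer 2
G0 Z4.081
G0 X19.239 Y12.155
G1 X17.034 Y17.218
G1 X11.895 Y19.239
G1 X6.832 Y17.034
G1 X4.811 Y11.895
G1 X7.016 Y6.832
G1 X12.155 Y4.811
G1 X17.218 Y7.016
G1 X19.239 Y12.155
; layer 3
G0 Z6.122
G0 X16.834 Y12.111
G1 X15.365 Y15.487
G1 X11.939 Y16.834
G1 X8.563 Y15.365
G1 X7.216 Y11.939
G1 X8.685 Y8.563
G1 X12.111 Y7.216
G1 X15.487 Y8.685
G1 X16.834 Y12.111
; layer 4
G0 Z8.162
G0 X14.430 Y12.068
G1 X13.695 Y13.756
G1 X11.982 Y14.430
G1 X10.294 Y13.695
G1 X9.620 Y11.982
G1 X10.355 Y10.294
G1 X12.068 Y9.620
G1 X13.756 Y10.355
G1 X14.430 Y12.068
M2 ; end

The solid is a regular 8-sided pyramid, base circumscribed radius ≈ 12 mm, apex at z ≈ 10.2 mm. Slicing at Δz = 2.041 mm — 5 equal slices spanning the solid's height, so layer i sits at z = i·h/5 — gives 4 non-empty perimeters. Each is a 8-segment closed polygon; G0 lifts to the layer z and rapids to the start vertex, then G1 traces the edges. The cross-section shrinks linearly with z (the slice at the apex is degenerate and omitted).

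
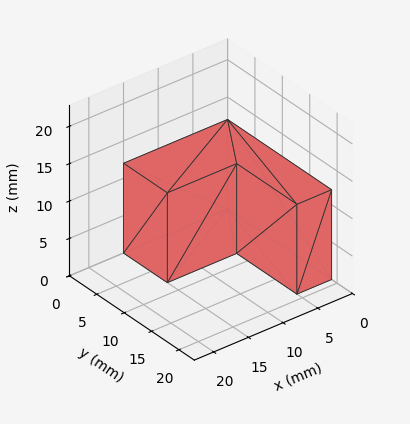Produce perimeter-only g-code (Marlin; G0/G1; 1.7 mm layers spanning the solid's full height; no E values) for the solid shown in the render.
Reading the render: the shape is an L-shaped prism: outer 15 × 19 mm, arm thicknesses ≈ 8 mm (horizontal) and 5 mm (vertical), extruded 12 mm in z (dimensions read to the nearest mm from the axis ticks). For the g-code, the solid's height is divided into equal slices at the stated Δz and each level perimeter traced with G1 moves after a G0 lift.

; perimeter-only toolpath
G21 ; units = mm
G90 ; absolute positioning
G28 ; home
; layer 1
G0 Z1.7
G0 X0.0 Y0.0
G1 X15.0 Y0.0
G1 X15.0 Y8.0
G1 X5.0 Y8.0
G1 X5.0 Y19.0
G1 X0.0 Y19.0
G1 X0.0 Y0.0
; layer 2
G0 Z3.4
G0 X0.0 Y0.0
G1 X15.0 Y0.0
G1 X15.0 Y8.0
G1 X5.0 Y8.0
G1 X5.0 Y19.0
G1 X0.0 Y19.0
G1 X0.0 Y0.0
; layer 3
G0 Z5.1
G0 X0.0 Y0.0
G1 X15.0 Y0.0
G1 X15.0 Y8.0
G1 X5.0 Y8.0
G1 X5.0 Y19.0
G1 X0.0 Y19.0
G1 X0.0 Y0.0
; layer 4
G0 Z6.9
G0 X0.0 Y0.0
G1 X15.0 Y0.0
G1 X15.0 Y8.0
G1 X5.0 Y8.0
G1 X5.0 Y19.0
G1 X0.0 Y19.0
G1 X0.0 Y0.0
; layer 5
G0 Z8.6
G0 X0.0 Y0.0
G1 X15.0 Y0.0
G1 X15.0 Y8.0
G1 X5.0 Y8.0
G1 X5.0 Y19.0
G1 X0.0 Y19.0
G1 X0.0 Y0.0
; layer 6
G0 Z10.3
G0 X0.0 Y0.0
G1 X15.0 Y0.0
G1 X15.0 Y8.0
G1 X5.0 Y8.0
G1 X5.0 Y19.0
G1 X0.0 Y19.0
G1 X0.0 Y0.0
; layer 7
G0 Z12.0
G0 X0.0 Y0.0
G1 X15.0 Y0.0
G1 X15.0 Y8.0
G1 X5.0 Y8.0
G1 X5.0 Y19.0
G1 X0.0 Y19.0
G1 X0.0 Y0.0
M2 ; end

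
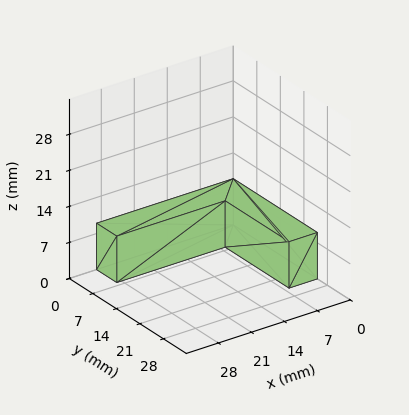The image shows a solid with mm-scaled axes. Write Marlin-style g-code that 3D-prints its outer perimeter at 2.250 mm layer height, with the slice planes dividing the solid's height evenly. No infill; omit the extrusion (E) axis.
Reading the render: the shape is an L-shaped prism: outer 29 × 25 mm, arm thicknesses ≈ 6 mm (horizontal) and 6 mm (vertical), extruded 9 mm in z (dimensions read to the nearest mm from the axis ticks). For the g-code, the solid's height is divided into equal slices at the stated Δz and each level perimeter traced with G1 moves after a G0 lift.

; perimeter-only toolpath
G21 ; units = mm
G90 ; absolute positioning
G28 ; home
; layer 1
G0 Z2.250
G0 X0.000 Y0.000
G1 X29.000 Y0.000
G1 X29.000 Y6.000
G1 X6.000 Y6.000
G1 X6.000 Y25.000
G1 X0.000 Y25.000
G1 X0.000 Y0.000
; layer 2
G0 Z4.500
G0 X0.000 Y0.000
G1 X29.000 Y0.000
G1 X29.000 Y6.000
G1 X6.000 Y6.000
G1 X6.000 Y25.000
G1 X0.000 Y25.000
G1 X0.000 Y0.000
; layer 3
G0 Z6.750
G0 X0.000 Y0.000
G1 X29.000 Y0.000
G1 X29.000 Y6.000
G1 X6.000 Y6.000
G1 X6.000 Y25.000
G1 X0.000 Y25.000
G1 X0.000 Y0.000
; layer 4
G0 Z9.000
G0 X0.000 Y0.000
G1 X29.000 Y0.000
G1 X29.000 Y6.000
G1 X6.000 Y6.000
G1 X6.000 Y25.000
G1 X0.000 Y25.000
G1 X0.000 Y0.000
M2 ; end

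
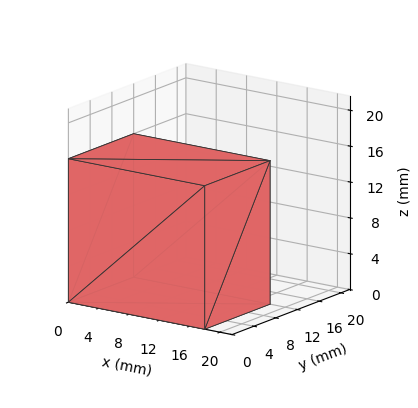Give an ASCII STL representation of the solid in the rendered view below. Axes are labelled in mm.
Reading the render: the shape is a rectangular box, roughly 18 × 12 mm footprint and 16 mm tall (dimensions read to the nearest mm from the axis ticks). For the STL, each face is triangulated and given an outward normal.

solid part
  facet normal 0.0000 0.0000 -1.0000
    outer loop
      vertex 18.0 12.0 0.0
      vertex 18.0 0.0 0.0
      vertex 0.0 0.0 0.0
    endloop
  endfacet
  facet normal 0.0000 0.0000 -1.0000
    outer loop
      vertex 0.0 12.0 0.0
      vertex 18.0 12.0 0.0
      vertex 0.0 0.0 0.0
    endloop
  endfacet
  facet normal 0.0000 0.0000 1.0000
    outer loop
      vertex 0.0 0.0 16.0
      vertex 18.0 0.0 16.0
      vertex 18.0 12.0 16.0
    endloop
  endfacet
  facet normal 0.0000 0.0000 1.0000
    outer loop
      vertex 0.0 0.0 16.0
      vertex 18.0 12.0 16.0
      vertex 0.0 12.0 16.0
    endloop
  endfacet
  facet normal 0.0000 -1.0000 0.0000
    outer loop
      vertex 0.0 0.0 0.0
      vertex 18.0 0.0 0.0
      vertex 18.0 0.0 16.0
    endloop
  endfacet
  facet normal 0.0000 -1.0000 0.0000
    outer loop
      vertex 0.0 0.0 0.0
      vertex 18.0 0.0 16.0
      vertex 0.0 0.0 16.0
    endloop
  endfacet
  facet normal 0.0000 1.0000 0.0000
    outer loop
      vertex 18.0 12.0 16.0
      vertex 18.0 12.0 0.0
      vertex 0.0 12.0 0.0
    endloop
  endfacet
  facet normal 0.0000 1.0000 0.0000
    outer loop
      vertex 0.0 12.0 16.0
      vertex 18.0 12.0 16.0
      vertex 0.0 12.0 0.0
    endloop
  endfacet
  facet normal -1.0000 0.0000 0.0000
    outer loop
      vertex 0.0 12.0 16.0
      vertex 0.0 12.0 0.0
      vertex 0.0 0.0 0.0
    endloop
  endfacet
  facet normal -1.0000 0.0000 0.0000
    outer loop
      vertex 0.0 0.0 16.0
      vertex 0.0 12.0 16.0
      vertex 0.0 0.0 0.0
    endloop
  endfacet
  facet normal 1.0000 0.0000 0.0000
    outer loop
      vertex 18.0 0.0 0.0
      vertex 18.0 12.0 0.0
      vertex 18.0 12.0 16.0
    endloop
  endfacet
  facet normal 1.0000 0.0000 0.0000
    outer loop
      vertex 18.0 0.0 0.0
      vertex 18.0 12.0 16.0
      vertex 18.0 0.0 16.0
    endloop
  endfacet
endsolid part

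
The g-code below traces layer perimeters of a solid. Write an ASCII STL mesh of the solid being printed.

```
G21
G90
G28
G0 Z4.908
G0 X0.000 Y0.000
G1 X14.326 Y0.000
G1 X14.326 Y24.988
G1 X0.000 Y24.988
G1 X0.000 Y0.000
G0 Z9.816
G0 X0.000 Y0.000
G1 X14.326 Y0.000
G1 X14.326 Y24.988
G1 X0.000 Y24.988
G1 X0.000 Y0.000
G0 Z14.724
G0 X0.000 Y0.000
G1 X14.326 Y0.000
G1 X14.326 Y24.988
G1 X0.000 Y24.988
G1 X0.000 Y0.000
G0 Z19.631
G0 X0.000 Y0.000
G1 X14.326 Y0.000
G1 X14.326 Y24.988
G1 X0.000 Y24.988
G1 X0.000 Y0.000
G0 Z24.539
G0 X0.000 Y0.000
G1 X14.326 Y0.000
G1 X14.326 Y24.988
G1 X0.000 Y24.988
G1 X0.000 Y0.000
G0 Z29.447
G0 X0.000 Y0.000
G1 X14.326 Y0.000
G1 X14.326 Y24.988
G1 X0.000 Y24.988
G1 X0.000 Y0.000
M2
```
solid part
  facet normal 0.0000 0.0000 -1.0000
    outer loop
      vertex 14.326 24.988 0.000
      vertex 14.326 0.000 0.000
      vertex 0.000 0.000 0.000
    endloop
  endfacet
  facet normal 0.0000 0.0000 -1.0000
    outer loop
      vertex 0.000 24.988 0.000
      vertex 14.326 24.988 0.000
      vertex 0.000 0.000 0.000
    endloop
  endfacet
  facet normal 0.0000 0.0000 1.0000
    outer loop
      vertex 0.000 0.000 29.447
      vertex 14.326 0.000 29.447
      vertex 14.326 24.988 29.447
    endloop
  endfacet
  facet normal 0.0000 0.0000 1.0000
    outer loop
      vertex 0.000 0.000 29.447
      vertex 14.326 24.988 29.447
      vertex 0.000 24.988 29.447
    endloop
  endfacet
  facet normal 0.0000 -1.0000 0.0000
    outer loop
      vertex 0.000 0.000 0.000
      vertex 14.326 0.000 0.000
      vertex 14.326 0.000 29.447
    endloop
  endfacet
  facet normal 0.0000 -1.0000 0.0000
    outer loop
      vertex 0.000 0.000 0.000
      vertex 14.326 0.000 29.447
      vertex 0.000 0.000 29.447
    endloop
  endfacet
  facet normal 0.0000 1.0000 0.0000
    outer loop
      vertex 14.326 24.988 29.447
      vertex 14.326 24.988 0.000
      vertex 0.000 24.988 0.000
    endloop
  endfacet
  facet normal 0.0000 1.0000 0.0000
    outer loop
      vertex 0.000 24.988 29.447
      vertex 14.326 24.988 29.447
      vertex 0.000 24.988 0.000
    endloop
  endfacet
  facet normal -1.0000 0.0000 0.0000
    outer loop
      vertex 0.000 24.988 29.447
      vertex 0.000 24.988 0.000
      vertex 0.000 0.000 0.000
    endloop
  endfacet
  facet normal -1.0000 0.0000 0.0000
    outer loop
      vertex 0.000 0.000 29.447
      vertex 0.000 24.988 29.447
      vertex 0.000 0.000 0.000
    endloop
  endfacet
  facet normal 1.0000 0.0000 0.0000
    outer loop
      vertex 14.326 0.000 0.000
      vertex 14.326 24.988 0.000
      vertex 14.326 24.988 29.447
    endloop
  endfacet
  facet normal 1.0000 0.0000 0.0000
    outer loop
      vertex 14.326 0.000 0.000
      vertex 14.326 24.988 29.447
      vertex 14.326 0.000 29.447
    endloop
  endfacet
endsolid part

The G0 Z moves step by Δz≈4.908 mm. Every layer's G1 loop is the same polygon, so the solid is a straight extrusion of it from z=0 to z≈29.4. Closing with flat bottom and top caps and triangulating gives 12 facets — a rectangular box, roughly 14.3 × 25 mm footprint and 29.4 mm tall.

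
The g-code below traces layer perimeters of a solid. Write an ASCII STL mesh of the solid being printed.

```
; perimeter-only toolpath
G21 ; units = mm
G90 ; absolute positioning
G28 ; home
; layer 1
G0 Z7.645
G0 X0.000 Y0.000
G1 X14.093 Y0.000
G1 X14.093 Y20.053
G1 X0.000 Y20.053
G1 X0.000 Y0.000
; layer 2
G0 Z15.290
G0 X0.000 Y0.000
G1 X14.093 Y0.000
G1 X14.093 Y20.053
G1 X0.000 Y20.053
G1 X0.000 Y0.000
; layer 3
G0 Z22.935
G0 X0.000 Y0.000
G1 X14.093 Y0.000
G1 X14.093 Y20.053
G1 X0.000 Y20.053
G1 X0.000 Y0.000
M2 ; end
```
solid part
  facet normal 0.0000 0.0000 -1.0000
    outer loop
      vertex 14.093 20.053 0.000
      vertex 14.093 0.000 0.000
      vertex 0.000 0.000 0.000
    endloop
  endfacet
  facet normal 0.0000 0.0000 -1.0000
    outer loop
      vertex 0.000 20.053 0.000
      vertex 14.093 20.053 0.000
      vertex 0.000 0.000 0.000
    endloop
  endfacet
  facet normal 0.0000 0.0000 1.0000
    outer loop
      vertex 0.000 0.000 22.935
      vertex 14.093 0.000 22.935
      vertex 14.093 20.053 22.935
    endloop
  endfacet
  facet normal 0.0000 0.0000 1.0000
    outer loop
      vertex 0.000 0.000 22.935
      vertex 14.093 20.053 22.935
      vertex 0.000 20.053 22.935
    endloop
  endfacet
  facet normal 0.0000 -1.0000 0.0000
    outer loop
      vertex 0.000 0.000 0.000
      vertex 14.093 0.000 0.000
      vertex 14.093 0.000 22.935
    endloop
  endfacet
  facet normal 0.0000 -1.0000 0.0000
    outer loop
      vertex 0.000 0.000 0.000
      vertex 14.093 0.000 22.935
      vertex 0.000 0.000 22.935
    endloop
  endfacet
  facet normal 0.0000 1.0000 0.0000
    outer loop
      vertex 14.093 20.053 22.935
      vertex 14.093 20.053 0.000
      vertex 0.000 20.053 0.000
    endloop
  endfacet
  facet normal 0.0000 1.0000 0.0000
    outer loop
      vertex 0.000 20.053 22.935
      vertex 14.093 20.053 22.935
      vertex 0.000 20.053 0.000
    endloop
  endfacet
  facet normal -1.0000 0.0000 0.0000
    outer loop
      vertex 0.000 20.053 22.935
      vertex 0.000 20.053 0.000
      vertex 0.000 0.000 0.000
    endloop
  endfacet
  facet normal -1.0000 0.0000 0.0000
    outer loop
      vertex 0.000 0.000 22.935
      vertex 0.000 20.053 22.935
      vertex 0.000 0.000 0.000
    endloop
  endfacet
  facet normal 1.0000 0.0000 0.0000
    outer loop
      vertex 14.093 0.000 0.000
      vertex 14.093 20.053 0.000
      vertex 14.093 20.053 22.935
    endloop
  endfacet
  facet normal 1.0000 0.0000 0.0000
    outer loop
      vertex 14.093 0.000 0.000
      vertex 14.093 20.053 22.935
      vertex 14.093 0.000 22.935
    endloop
  endfacet
endsolid part

The G0 Z moves step by Δz≈7.645 mm. Every layer's G1 loop is the same polygon, so the solid is a straight extrusion of it from z=0 to z≈22.9. Closing with flat bottom and top caps and triangulating gives 12 facets — a rectangular box, roughly 14.1 × 20.1 mm footprint and 22.9 mm tall.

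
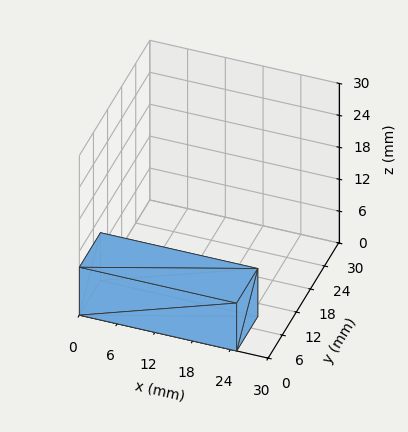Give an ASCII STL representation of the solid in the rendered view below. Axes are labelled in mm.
Reading the render: the shape is a rectangular box, roughly 25 × 9 mm footprint and 9 mm tall (dimensions read to the nearest mm from the axis ticks). For the STL, each face is triangulated and given an outward normal.

solid part
  facet normal 0.0000 0.0000 -1.0000
    outer loop
      vertex 25.00 9.00 0.00
      vertex 25.00 0.00 0.00
      vertex 0.00 0.00 0.00
    endloop
  endfacet
  facet normal 0.0000 0.0000 -1.0000
    outer loop
      vertex 0.00 9.00 0.00
      vertex 25.00 9.00 0.00
      vertex 0.00 0.00 0.00
    endloop
  endfacet
  facet normal 0.0000 0.0000 1.0000
    outer loop
      vertex 0.00 0.00 9.00
      vertex 25.00 0.00 9.00
      vertex 25.00 9.00 9.00
    endloop
  endfacet
  facet normal 0.0000 0.0000 1.0000
    outer loop
      vertex 0.00 0.00 9.00
      vertex 25.00 9.00 9.00
      vertex 0.00 9.00 9.00
    endloop
  endfacet
  facet normal 0.0000 -1.0000 0.0000
    outer loop
      vertex 0.00 0.00 0.00
      vertex 25.00 0.00 0.00
      vertex 25.00 0.00 9.00
    endloop
  endfacet
  facet normal 0.0000 -1.0000 0.0000
    outer loop
      vertex 0.00 0.00 0.00
      vertex 25.00 0.00 9.00
      vertex 0.00 0.00 9.00
    endloop
  endfacet
  facet normal 0.0000 1.0000 0.0000
    outer loop
      vertex 25.00 9.00 9.00
      vertex 25.00 9.00 0.00
      vertex 0.00 9.00 0.00
    endloop
  endfacet
  facet normal 0.0000 1.0000 0.0000
    outer loop
      vertex 0.00 9.00 9.00
      vertex 25.00 9.00 9.00
      vertex 0.00 9.00 0.00
    endloop
  endfacet
  facet normal -1.0000 0.0000 0.0000
    outer loop
      vertex 0.00 9.00 9.00
      vertex 0.00 9.00 0.00
      vertex 0.00 0.00 0.00
    endloop
  endfacet
  facet normal -1.0000 0.0000 0.0000
    outer loop
      vertex 0.00 0.00 9.00
      vertex 0.00 9.00 9.00
      vertex 0.00 0.00 0.00
    endloop
  endfacet
  facet normal 1.0000 0.0000 0.0000
    outer loop
      vertex 25.00 0.00 0.00
      vertex 25.00 9.00 0.00
      vertex 25.00 9.00 9.00
    endloop
  endfacet
  facet normal 1.0000 0.0000 0.0000
    outer loop
      vertex 25.00 0.00 0.00
      vertex 25.00 9.00 9.00
      vertex 25.00 0.00 9.00
    endloop
  endfacet
endsolid part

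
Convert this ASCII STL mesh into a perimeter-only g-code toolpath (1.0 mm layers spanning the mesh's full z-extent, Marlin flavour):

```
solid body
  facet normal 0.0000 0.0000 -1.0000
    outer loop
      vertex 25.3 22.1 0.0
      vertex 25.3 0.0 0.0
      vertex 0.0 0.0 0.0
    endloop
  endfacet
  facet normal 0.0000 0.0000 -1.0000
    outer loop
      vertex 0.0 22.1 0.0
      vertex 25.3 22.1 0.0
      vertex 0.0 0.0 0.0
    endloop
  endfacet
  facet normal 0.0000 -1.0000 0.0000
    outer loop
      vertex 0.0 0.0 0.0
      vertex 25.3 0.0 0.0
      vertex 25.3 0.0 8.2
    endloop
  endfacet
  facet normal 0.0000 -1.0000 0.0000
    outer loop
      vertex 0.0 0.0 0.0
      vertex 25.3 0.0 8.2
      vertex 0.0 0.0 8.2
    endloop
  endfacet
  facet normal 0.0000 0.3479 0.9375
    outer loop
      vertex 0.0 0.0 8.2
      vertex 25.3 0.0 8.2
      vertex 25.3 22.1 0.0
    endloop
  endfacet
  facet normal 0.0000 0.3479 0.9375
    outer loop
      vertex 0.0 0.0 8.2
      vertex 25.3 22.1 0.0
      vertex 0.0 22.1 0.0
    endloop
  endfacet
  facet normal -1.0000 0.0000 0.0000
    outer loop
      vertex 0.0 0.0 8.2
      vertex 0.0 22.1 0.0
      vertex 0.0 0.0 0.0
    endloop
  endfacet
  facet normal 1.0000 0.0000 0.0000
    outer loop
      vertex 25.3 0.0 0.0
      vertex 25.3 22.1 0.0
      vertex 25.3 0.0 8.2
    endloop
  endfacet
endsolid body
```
; perimeter-only toolpath
G21 ; units = mm
G90 ; absolute positioning
G28 ; home
; layer 1
G0 Z1.0
G0 X0.0 Y0.0
G1 X25.3 Y0.0
G1 X25.3 Y19.3
G1 X0.0 Y19.3
G1 X0.0 Y0.0
; layer 2
G0 Z2.0
G0 X0.0 Y0.0
G1 X25.3 Y0.0
G1 X25.3 Y16.6
G1 X0.0 Y16.6
G1 X0.0 Y0.0
; layer 3
G0 Z3.1
G0 X0.0 Y0.0
G1 X25.3 Y0.0
G1 X25.3 Y13.8
G1 X0.0 Y13.8
G1 X0.0 Y0.0
; layer 4
G0 Z4.1
G0 X0.0 Y0.0
G1 X25.3 Y0.0
G1 X25.3 Y11.1
G1 X0.0 Y11.1
G1 X0.0 Y0.0
; layer 5
G0 Z5.1
G0 X0.0 Y0.0
G1 X25.3 Y0.0
G1 X25.3 Y8.3
G1 X0.0 Y8.3
G1 X0.0 Y0.0
; layer 6
G0 Z6.1
G0 X0.0 Y0.0
G1 X25.3 Y0.0
G1 X25.3 Y5.5
G1 X0.0 Y5.5
G1 X0.0 Y0.0
; layer 7
G0 Z7.2
G0 X0.0 Y0.0
G1 X25.3 Y0.0
G1 X25.3 Y2.8
G1 X0.0 Y2.8
G1 X0.0 Y0.0
M2 ; end

The solid is a wedge (ramp): 25.3 × 22.1 mm base, rising to 8.2 mm along the y=0 edge and sloping linearly to z=0 at y=22.1. Slicing at Δz = 1.0 mm — 8 equal slices spanning the solid's height, so layer i sits at z = i·h/8 — gives 7 non-empty perimeters. Each is a 4-segment closed polygon; G0 lifts to the layer z and rapids to the start vertex, then G1 traces the edges. The cross-section shrinks linearly with z (the slice at the apex is degenerate and omitted).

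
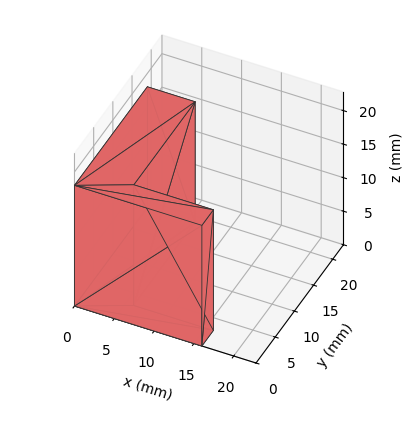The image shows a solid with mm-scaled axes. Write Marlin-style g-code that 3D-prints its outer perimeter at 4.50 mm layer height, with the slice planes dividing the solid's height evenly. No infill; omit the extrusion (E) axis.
Reading the render: the shape is an L-shaped prism: outer 16 × 19 mm, arm thicknesses ≈ 3 mm (horizontal) and 6 mm (vertical), extruded 18 mm in z (dimensions read to the nearest mm from the axis ticks). For the g-code, the solid's height is divided into equal slices at the stated Δz and each level perimeter traced with G1 moves after a G0 lift.

; perimeter-only toolpath
G21 ; units = mm
G90 ; absolute positioning
G28 ; home
; layer 1
G0 Z4.50
G0 X0.00 Y0.00
G1 X16.00 Y0.00
G1 X16.00 Y3.00
G1 X6.00 Y3.00
G1 X6.00 Y19.00
G1 X0.00 Y19.00
G1 X0.00 Y0.00
; layer 2
G0 Z9.00
G0 X0.00 Y0.00
G1 X16.00 Y0.00
G1 X16.00 Y3.00
G1 X6.00 Y3.00
G1 X6.00 Y19.00
G1 X0.00 Y19.00
G1 X0.00 Y0.00
; layer 3
G0 Z13.50
G0 X0.00 Y0.00
G1 X16.00 Y0.00
G1 X16.00 Y3.00
G1 X6.00 Y3.00
G1 X6.00 Y19.00
G1 X0.00 Y19.00
G1 X0.00 Y0.00
; layer 4
G0 Z18.00
G0 X0.00 Y0.00
G1 X16.00 Y0.00
G1 X16.00 Y3.00
G1 X6.00 Y3.00
G1 X6.00 Y19.00
G1 X0.00 Y19.00
G1 X0.00 Y0.00
M2 ; end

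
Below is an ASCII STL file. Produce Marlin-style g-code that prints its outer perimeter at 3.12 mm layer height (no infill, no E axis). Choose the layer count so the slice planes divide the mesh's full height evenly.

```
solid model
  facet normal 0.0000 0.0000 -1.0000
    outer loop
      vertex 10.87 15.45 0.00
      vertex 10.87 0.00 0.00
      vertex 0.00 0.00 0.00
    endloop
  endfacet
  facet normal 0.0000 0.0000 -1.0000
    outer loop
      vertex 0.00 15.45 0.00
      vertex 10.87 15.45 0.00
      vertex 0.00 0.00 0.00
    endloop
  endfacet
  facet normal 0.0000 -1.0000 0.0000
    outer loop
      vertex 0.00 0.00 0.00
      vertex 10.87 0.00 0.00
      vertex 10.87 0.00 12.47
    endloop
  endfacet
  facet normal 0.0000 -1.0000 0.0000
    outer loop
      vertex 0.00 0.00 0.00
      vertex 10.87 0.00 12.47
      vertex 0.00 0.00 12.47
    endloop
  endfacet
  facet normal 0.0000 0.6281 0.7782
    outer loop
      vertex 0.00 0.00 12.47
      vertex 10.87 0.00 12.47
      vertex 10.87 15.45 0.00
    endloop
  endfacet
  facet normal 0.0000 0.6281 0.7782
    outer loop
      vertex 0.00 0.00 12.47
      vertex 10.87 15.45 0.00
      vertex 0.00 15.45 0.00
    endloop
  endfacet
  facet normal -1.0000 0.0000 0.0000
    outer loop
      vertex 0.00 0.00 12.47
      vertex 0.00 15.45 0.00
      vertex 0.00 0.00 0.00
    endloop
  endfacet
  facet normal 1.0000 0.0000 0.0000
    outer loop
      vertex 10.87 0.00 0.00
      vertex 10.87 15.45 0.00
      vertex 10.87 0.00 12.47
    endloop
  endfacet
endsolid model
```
; perimeter-only toolpath
G21 ; units = mm
G90 ; absolute positioning
G28 ; home
; layer 1
G0 Z3.12
G0 X0.00 Y0.00
G1 X10.87 Y0.00
G1 X10.87 Y11.59
G1 X0.00 Y11.59
G1 X0.00 Y0.00
; layer 2
G0 Z6.24
G0 X0.00 Y0.00
G1 X10.87 Y0.00
G1 X10.87 Y7.72
G1 X0.00 Y7.72
G1 X0.00 Y0.00
; layer 3
G0 Z9.35
G0 X0.00 Y0.00
G1 X10.87 Y0.00
G1 X10.87 Y3.86
G1 X0.00 Y3.86
G1 X0.00 Y0.00
M2 ; end

The solid is a wedge (ramp): 10.9 × 15.4 mm base, rising to 12.5 mm along the y=0 edge and sloping linearly to z=0 at y=15.4. Slicing at Δz = 3.12 mm — 4 equal slices spanning the solid's height, so layer i sits at z = i·h/4 — gives 3 non-empty perimeters. Each is a 4-segment closed polygon; G0 lifts to the layer z and rapids to the start vertex, then G1 traces the edges. The cross-section shrinks linearly with z (the slice at the apex is degenerate and omitted).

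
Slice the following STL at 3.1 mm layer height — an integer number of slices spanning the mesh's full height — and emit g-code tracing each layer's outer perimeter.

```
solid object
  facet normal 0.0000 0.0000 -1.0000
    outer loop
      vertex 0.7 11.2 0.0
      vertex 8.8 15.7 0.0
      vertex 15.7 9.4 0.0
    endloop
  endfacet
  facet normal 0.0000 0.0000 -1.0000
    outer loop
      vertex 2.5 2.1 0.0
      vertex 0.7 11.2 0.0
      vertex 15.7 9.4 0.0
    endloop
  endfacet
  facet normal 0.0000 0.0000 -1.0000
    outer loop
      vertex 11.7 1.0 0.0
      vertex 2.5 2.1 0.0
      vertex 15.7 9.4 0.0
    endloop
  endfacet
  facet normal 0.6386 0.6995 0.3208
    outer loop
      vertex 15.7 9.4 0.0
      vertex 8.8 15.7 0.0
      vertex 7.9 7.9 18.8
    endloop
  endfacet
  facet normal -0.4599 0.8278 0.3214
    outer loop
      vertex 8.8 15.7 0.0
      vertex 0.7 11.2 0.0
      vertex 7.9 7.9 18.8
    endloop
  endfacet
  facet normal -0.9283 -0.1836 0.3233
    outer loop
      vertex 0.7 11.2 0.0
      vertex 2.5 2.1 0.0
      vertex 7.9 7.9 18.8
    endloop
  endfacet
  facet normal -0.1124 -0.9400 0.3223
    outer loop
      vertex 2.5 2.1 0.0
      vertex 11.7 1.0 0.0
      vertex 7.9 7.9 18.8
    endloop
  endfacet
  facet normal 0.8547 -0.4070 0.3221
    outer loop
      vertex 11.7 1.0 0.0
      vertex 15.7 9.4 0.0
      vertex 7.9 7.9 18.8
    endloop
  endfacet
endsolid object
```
; perimeter-only toolpath
G21 ; units = mm
G90 ; absolute positioning
G28 ; home
; layer 1
G0 Z3.1
G0 X14.4 Y9.2
G1 X8.7 Y14.4
G1 X1.9 Y10.7
G1 X3.4 Y3.1
G1 X11.1 Y2.1
G1 X14.4 Y9.2
; layer 2
G0 Z6.3
G0 X13.1 Y8.9
G1 X8.5 Y13.1
G1 X3.1 Y10.1
G1 X4.3 Y4.0
G1 X10.4 Y3.3
G1 X13.1 Y8.9
; layer 3
G0 Z9.4
G0 X11.8 Y8.7
G1 X8.4 Y11.8
G1 X4.3 Y9.6
G1 X5.2 Y5.0
G1 X9.8 Y4.5
G1 X11.8 Y8.7
; layer 4
G0 Z12.5
G0 X10.5 Y8.4
G1 X8.2 Y10.5
G1 X5.5 Y9.0
G1 X6.1 Y6.0
G1 X9.2 Y5.6
G1 X10.5 Y8.4
; layer 5
G0 Z15.7
G0 X9.2 Y8.2
G1 X8.1 Y9.2
G1 X6.7 Y8.5
G1 X7.0 Y6.9
G1 X8.5 Y6.8
G1 X9.2 Y8.2
M2 ; end

The solid is a regular 5-sided pyramid, base circumscribed radius ≈ 7.9 mm, apex at z ≈ 18.8 mm. Slicing at Δz = 3.1 mm — 6 equal slices spanning the solid's height, so layer i sits at z = i·h/6 — gives 5 non-empty perimeters. Each is a 5-segment closed polygon; G0 lifts to the layer z and rapids to the start vertex, then G1 traces the edges. The cross-section shrinks linearly with z (the slice at the apex is degenerate and omitted).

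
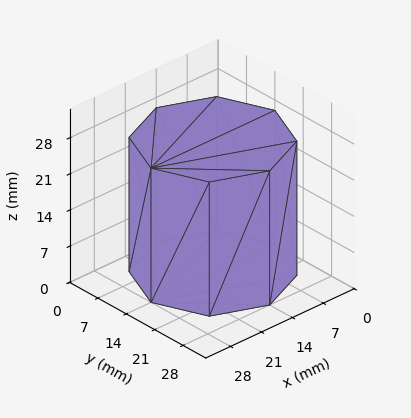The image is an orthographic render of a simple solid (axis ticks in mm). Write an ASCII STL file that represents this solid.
Reading the render: the shape is a regular 8-sided prism (a cylinder approximated with 8 flat sides), circumscribed radius ≈ 14 mm, height ≈ 26 mm (dimensions read to the nearest mm from the axis ticks). For the STL, each face is triangulated and given an outward normal.

solid part
  facet normal 0.0000 0.0000 -1.0000
    outer loop
      vertex 14.000 28.000 0.000
      vertex 23.899 23.899 0.000
      vertex 28.000 14.000 0.000
    endloop
  endfacet
  facet normal 0.0000 0.0000 -1.0000
    outer loop
      vertex 4.101 23.899 0.000
      vertex 14.000 28.000 0.000
      vertex 28.000 14.000 0.000
    endloop
  endfacet
  facet normal 0.0000 0.0000 -1.0000
    outer loop
      vertex 0.000 14.000 0.000
      vertex 4.101 23.899 0.000
      vertex 28.000 14.000 0.000
    endloop
  endfacet
  facet normal 0.0000 0.0000 -1.0000
    outer loop
      vertex 4.101 4.101 0.000
      vertex 0.000 14.000 0.000
      vertex 28.000 14.000 0.000
    endloop
  endfacet
  facet normal 0.0000 0.0000 -1.0000
    outer loop
      vertex 14.000 0.000 0.000
      vertex 4.101 4.101 0.000
      vertex 28.000 14.000 0.000
    endloop
  endfacet
  facet normal 0.0000 0.0000 -1.0000
    outer loop
      vertex 23.899 4.101 0.000
      vertex 14.000 0.000 0.000
      vertex 28.000 14.000 0.000
    endloop
  endfacet
  facet normal 0.0000 0.0000 1.0000
    outer loop
      vertex 28.000 14.000 26.000
      vertex 23.899 23.899 26.000
      vertex 14.000 28.000 26.000
    endloop
  endfacet
  facet normal 0.0000 0.0000 1.0000
    outer loop
      vertex 28.000 14.000 26.000
      vertex 14.000 28.000 26.000
      vertex 4.101 23.899 26.000
    endloop
  endfacet
  facet normal 0.0000 0.0000 1.0000
    outer loop
      vertex 28.000 14.000 26.000
      vertex 4.101 23.899 26.000
      vertex 0.000 14.000 26.000
    endloop
  endfacet
  facet normal 0.0000 0.0000 1.0000
    outer loop
      vertex 28.000 14.000 26.000
      vertex 0.000 14.000 26.000
      vertex 4.101 4.101 26.000
    endloop
  endfacet
  facet normal 0.0000 0.0000 1.0000
    outer loop
      vertex 28.000 14.000 26.000
      vertex 4.101 4.101 26.000
      vertex 14.000 0.000 26.000
    endloop
  endfacet
  facet normal 0.0000 0.0000 1.0000
    outer loop
      vertex 28.000 14.000 26.000
      vertex 14.000 0.000 26.000
      vertex 23.899 4.101 26.000
    endloop
  endfacet
  facet normal 0.9239 0.3827 0.0000
    outer loop
      vertex 28.000 14.000 0.000
      vertex 23.899 23.899 0.000
      vertex 23.899 23.899 26.000
    endloop
  endfacet
  facet normal 0.9239 0.3827 0.0000
    outer loop
      vertex 28.000 14.000 0.000
      vertex 23.899 23.899 26.000
      vertex 28.000 14.000 26.000
    endloop
  endfacet
  facet normal 0.3827 0.9239 0.0000
    outer loop
      vertex 23.899 23.899 0.000
      vertex 14.000 28.000 0.000
      vertex 14.000 28.000 26.000
    endloop
  endfacet
  facet normal 0.3827 0.9239 0.0000
    outer loop
      vertex 23.899 23.899 0.000
      vertex 14.000 28.000 26.000
      vertex 23.899 23.899 26.000
    endloop
  endfacet
  facet normal -0.3827 0.9239 0.0000
    outer loop
      vertex 14.000 28.000 0.000
      vertex 4.101 23.899 0.000
      vertex 4.101 23.899 26.000
    endloop
  endfacet
  facet normal -0.3827 0.9239 0.0000
    outer loop
      vertex 14.000 28.000 0.000
      vertex 4.101 23.899 26.000
      vertex 14.000 28.000 26.000
    endloop
  endfacet
  facet normal -0.9239 0.3827 0.0000
    outer loop
      vertex 4.101 23.899 0.000
      vertex 0.000 14.000 0.000
      vertex 0.000 14.000 26.000
    endloop
  endfacet
  facet normal -0.9239 0.3827 0.0000
    outer loop
      vertex 4.101 23.899 0.000
      vertex 0.000 14.000 26.000
      vertex 4.101 23.899 26.000
    endloop
  endfacet
  facet normal -0.9239 -0.3827 0.0000
    outer loop
      vertex 0.000 14.000 0.000
      vertex 4.101 4.101 0.000
      vertex 4.101 4.101 26.000
    endloop
  endfacet
  facet normal -0.9239 -0.3827 0.0000
    outer loop
      vertex 0.000 14.000 0.000
      vertex 4.101 4.101 26.000
      vertex 0.000 14.000 26.000
    endloop
  endfacet
  facet normal -0.3827 -0.9239 0.0000
    outer loop
      vertex 4.101 4.101 0.000
      vertex 14.000 0.000 0.000
      vertex 14.000 0.000 26.000
    endloop
  endfacet
  facet normal -0.3827 -0.9239 0.0000
    outer loop
      vertex 4.101 4.101 0.000
      vertex 14.000 0.000 26.000
      vertex 4.101 4.101 26.000
    endloop
  endfacet
  facet normal 0.3827 -0.9239 0.0000
    outer loop
      vertex 14.000 0.000 0.000
      vertex 23.899 4.101 0.000
      vertex 23.899 4.101 26.000
    endloop
  endfacet
  facet normal 0.3827 -0.9239 0.0000
    outer loop
      vertex 14.000 0.000 0.000
      vertex 23.899 4.101 26.000
      vertex 14.000 0.000 26.000
    endloop
  endfacet
  facet normal 0.9239 -0.3827 0.0000
    outer loop
      vertex 23.899 4.101 0.000
      vertex 28.000 14.000 0.000
      vertex 28.000 14.000 26.000
    endloop
  endfacet
  facet normal 0.9239 -0.3827 0.0000
    outer loop
      vertex 23.899 4.101 0.000
      vertex 28.000 14.000 26.000
      vertex 23.899 4.101 26.000
    endloop
  endfacet
endsolid part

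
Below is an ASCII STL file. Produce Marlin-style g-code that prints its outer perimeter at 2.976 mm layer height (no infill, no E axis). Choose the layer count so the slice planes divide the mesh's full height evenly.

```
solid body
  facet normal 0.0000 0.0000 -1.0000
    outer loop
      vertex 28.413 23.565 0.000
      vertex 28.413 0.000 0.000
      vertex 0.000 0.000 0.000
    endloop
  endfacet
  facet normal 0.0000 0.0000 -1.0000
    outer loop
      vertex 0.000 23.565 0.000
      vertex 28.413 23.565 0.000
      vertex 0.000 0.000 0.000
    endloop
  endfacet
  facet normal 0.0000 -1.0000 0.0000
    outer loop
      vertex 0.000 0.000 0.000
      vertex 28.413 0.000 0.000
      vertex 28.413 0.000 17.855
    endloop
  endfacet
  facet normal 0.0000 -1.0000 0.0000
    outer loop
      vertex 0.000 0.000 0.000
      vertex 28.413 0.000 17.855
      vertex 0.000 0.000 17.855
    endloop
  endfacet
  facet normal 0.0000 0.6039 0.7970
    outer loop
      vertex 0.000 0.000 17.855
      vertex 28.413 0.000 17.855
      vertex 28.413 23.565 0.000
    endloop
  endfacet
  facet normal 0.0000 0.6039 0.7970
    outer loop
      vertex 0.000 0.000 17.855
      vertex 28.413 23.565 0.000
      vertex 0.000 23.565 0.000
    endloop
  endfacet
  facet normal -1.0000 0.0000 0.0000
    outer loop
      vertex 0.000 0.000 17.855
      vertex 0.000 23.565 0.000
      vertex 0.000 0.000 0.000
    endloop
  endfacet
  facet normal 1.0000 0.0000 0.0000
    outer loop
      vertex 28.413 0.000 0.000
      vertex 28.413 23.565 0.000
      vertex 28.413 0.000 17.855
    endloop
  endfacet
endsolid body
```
; perimeter-only toolpath
G21 ; units = mm
G90 ; absolute positioning
G28 ; home
; layer 1
G0 Z2.976
G0 X0.000 Y0.000
G1 X28.413 Y0.000
G1 X28.413 Y19.637
G1 X0.000 Y19.637
G1 X0.000 Y0.000
; layer 2
G0 Z5.952
G0 X0.000 Y0.000
G1 X28.413 Y0.000
G1 X28.413 Y15.710
G1 X0.000 Y15.710
G1 X0.000 Y0.000
; layer 3
G0 Z8.928
G0 X0.000 Y0.000
G1 X28.413 Y0.000
G1 X28.413 Y11.783
G1 X0.000 Y11.783
G1 X0.000 Y0.000
; layer 4
G0 Z11.903
G0 X0.000 Y0.000
G1 X28.413 Y0.000
G1 X28.413 Y7.855
G1 X0.000 Y7.855
G1 X0.000 Y0.000
; layer 5
G0 Z14.879
G0 X0.000 Y0.000
G1 X28.413 Y0.000
G1 X28.413 Y3.927
G1 X0.000 Y3.927
G1 X0.000 Y0.000
M2 ; end

The solid is a wedge (ramp): 28.4 × 23.6 mm base, rising to 17.9 mm along the y=0 edge and sloping linearly to z=0 at y=23.6. Slicing at Δz = 2.976 mm — 6 equal slices spanning the solid's height, so layer i sits at z = i·h/6 — gives 5 non-empty perimeters. Each is a 4-segment closed polygon; G0 lifts to the layer z and rapids to the start vertex, then G1 traces the edges. The cross-section shrinks linearly with z (the slice at the apex is degenerate and omitted).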